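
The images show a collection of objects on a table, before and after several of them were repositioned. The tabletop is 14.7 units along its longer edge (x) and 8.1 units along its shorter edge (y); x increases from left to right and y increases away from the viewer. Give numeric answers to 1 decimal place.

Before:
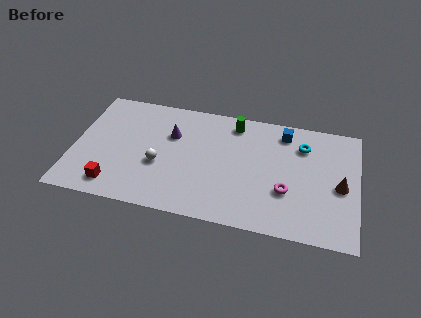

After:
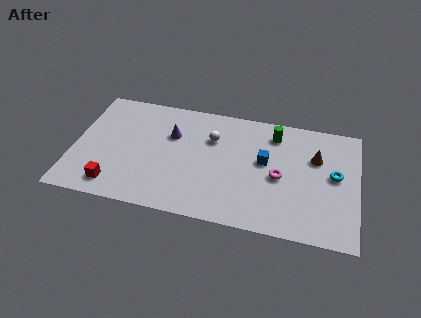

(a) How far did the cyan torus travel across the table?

2.4

The cyan torus was near (11.8, 6.1) before and (13.5, 4.4) after, so it travelled √(1.7² + 1.7²) ≈ 2.4 units.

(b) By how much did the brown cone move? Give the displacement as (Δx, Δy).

(-1.3, 1.7)

From the two frames, the brown cone sits at roughly (13.8, 3.7) before and (12.5, 5.4) after.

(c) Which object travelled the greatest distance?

the white sphere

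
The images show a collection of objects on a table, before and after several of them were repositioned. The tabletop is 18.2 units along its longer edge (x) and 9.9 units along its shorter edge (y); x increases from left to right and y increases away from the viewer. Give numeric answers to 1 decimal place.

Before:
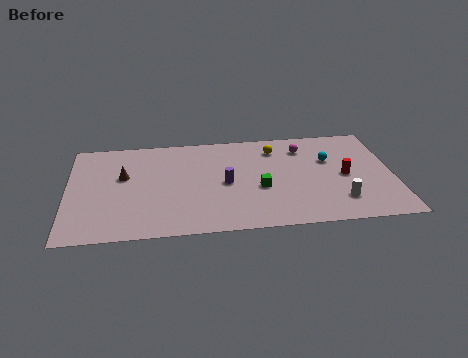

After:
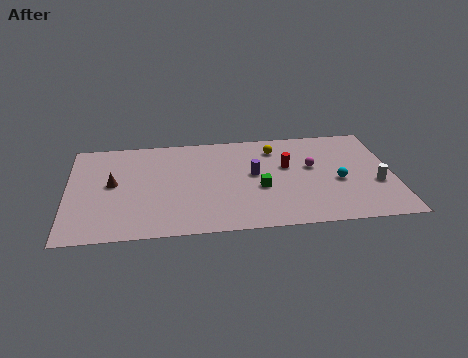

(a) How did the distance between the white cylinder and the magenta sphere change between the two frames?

-1.7

The distance was about 5.8 in the first image and 4.1 in the second, so they moved 1.7 units closer together.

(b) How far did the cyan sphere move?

2.2

From (14.7, 6.4) to (15.1, 4.2), the cyan sphere covered √(0.4² + 2.2²) ≈ 2.2 units.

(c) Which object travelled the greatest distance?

the red cylinder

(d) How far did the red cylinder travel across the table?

3.5

From (15.5, 4.7) to (12.3, 6.0), the red cylinder covered √(3.2² + 1.3²) ≈ 3.5 units.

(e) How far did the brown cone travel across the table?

0.9

The brown cone moved from about (3.1, 6.0) to (2.5, 5.3), a distance of √(0.6² + 0.7²) ≈ 0.9.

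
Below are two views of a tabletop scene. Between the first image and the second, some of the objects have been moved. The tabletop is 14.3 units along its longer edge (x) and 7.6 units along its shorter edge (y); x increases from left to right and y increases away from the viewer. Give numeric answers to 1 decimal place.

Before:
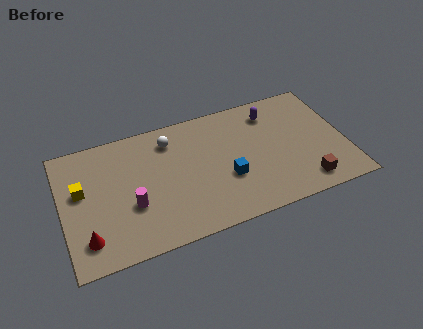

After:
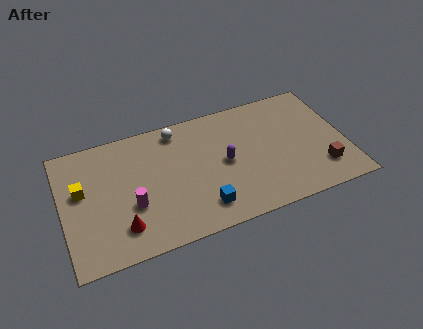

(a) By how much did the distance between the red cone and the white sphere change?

-0.5

Before: roughly 6.4 units apart; after: 5.9. That's 0.5 units closer together.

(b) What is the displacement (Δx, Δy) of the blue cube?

(-1.4, -1.3)

The blue cube started near (8.2, 2.8) and ended near (6.8, 1.5).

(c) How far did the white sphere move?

0.6

The white sphere moved from about (5.6, 6.1) to (6.0, 6.6), a distance of √(0.4² + 0.5²) ≈ 0.6.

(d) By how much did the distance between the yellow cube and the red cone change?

+0.4

The distance was about 2.9 in the first image and 3.3 in the second, so they moved 0.4 units further apart.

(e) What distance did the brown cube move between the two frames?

1.1

The brown cube moved from about (12.0, 1.2) to (12.9, 1.8), a distance of √(0.9² + 0.6²) ≈ 1.1.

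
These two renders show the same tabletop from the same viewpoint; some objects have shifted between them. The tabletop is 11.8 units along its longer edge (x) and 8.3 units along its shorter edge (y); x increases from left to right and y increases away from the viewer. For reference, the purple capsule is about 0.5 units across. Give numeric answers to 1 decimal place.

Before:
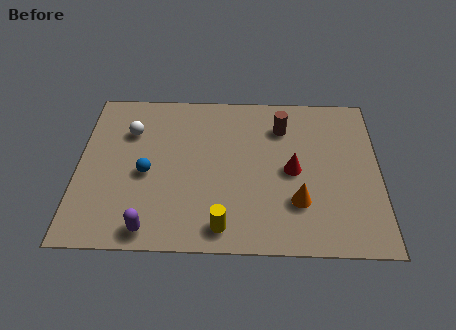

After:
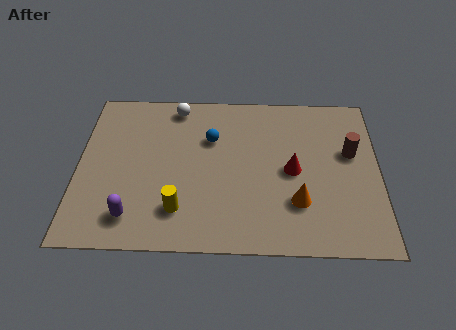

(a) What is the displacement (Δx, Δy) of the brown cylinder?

(2.7, -1.3)

The brown cylinder was at about (8.0, 6.3) and moved to about (10.7, 5.0).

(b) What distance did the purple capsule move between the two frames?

0.9

The purple capsule was near (2.9, 0.9) before and (2.2, 1.5) after, so it travelled √(0.7² + 0.6²) ≈ 0.9 units.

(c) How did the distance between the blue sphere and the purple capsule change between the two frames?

+2.3

The distance was about 2.8 in the first image and 5.1 in the second, so they moved 2.3 units further apart.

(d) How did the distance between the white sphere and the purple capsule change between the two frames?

+0.9

The distance was about 5.1 in the first image and 6.0 in the second, so they moved 0.9 units further apart.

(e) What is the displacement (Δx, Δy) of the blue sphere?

(2.5, 1.9)

The blue sphere was at about (2.7, 3.7) and moved to about (5.2, 5.6).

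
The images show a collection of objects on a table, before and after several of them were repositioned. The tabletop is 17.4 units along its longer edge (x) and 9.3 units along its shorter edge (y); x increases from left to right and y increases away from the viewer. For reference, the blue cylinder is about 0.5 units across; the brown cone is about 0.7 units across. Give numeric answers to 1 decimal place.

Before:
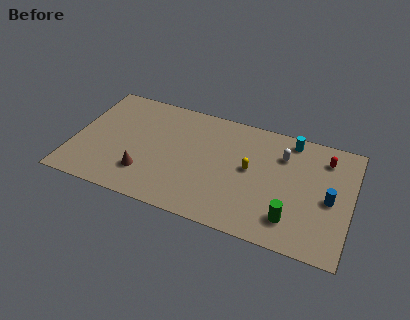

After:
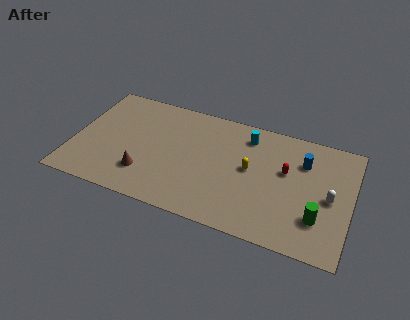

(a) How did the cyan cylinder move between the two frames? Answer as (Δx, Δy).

(-2.7, -0.6)

From the two frames, the cyan cylinder sits at roughly (13.4, 8.2) before and (10.7, 7.6) after.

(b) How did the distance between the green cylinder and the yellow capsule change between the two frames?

+0.9

They were about 4.1 units apart before and 5.0 after — 0.9 units further apart.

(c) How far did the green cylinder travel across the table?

1.7

From (13.9, 2.0) to (15.5, 2.6), the green cylinder covered √(1.6² + 0.6²) ≈ 1.7 units.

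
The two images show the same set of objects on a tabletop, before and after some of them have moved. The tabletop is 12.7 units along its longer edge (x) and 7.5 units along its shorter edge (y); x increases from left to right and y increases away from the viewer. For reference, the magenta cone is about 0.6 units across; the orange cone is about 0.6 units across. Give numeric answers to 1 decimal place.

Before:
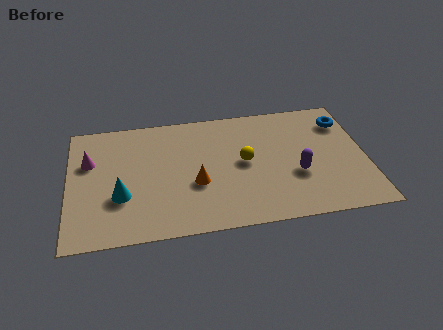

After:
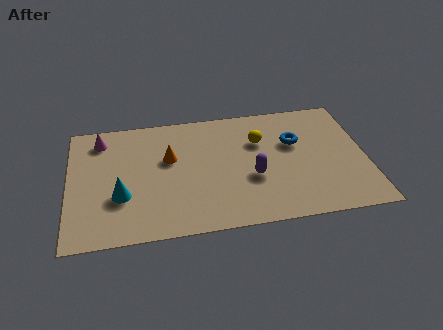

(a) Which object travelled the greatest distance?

the blue torus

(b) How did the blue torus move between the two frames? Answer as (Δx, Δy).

(-2.2, -1.0)

The blue torus was at about (11.9, 5.8) and moved to about (9.7, 4.8).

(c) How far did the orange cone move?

2.0

The orange cone moved from about (5.4, 2.9) to (4.3, 4.6), a distance of √(1.1² + 1.7²) ≈ 2.0.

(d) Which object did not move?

the cyan cone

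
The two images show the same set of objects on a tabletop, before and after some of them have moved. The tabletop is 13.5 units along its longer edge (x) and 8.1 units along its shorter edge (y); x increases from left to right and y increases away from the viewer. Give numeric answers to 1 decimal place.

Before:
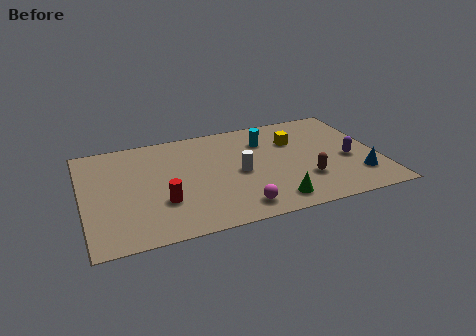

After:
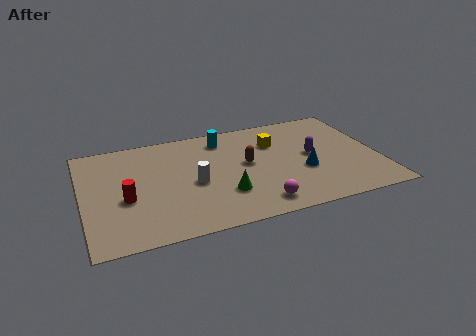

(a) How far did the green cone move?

2.4

The green cone moved from about (8.4, 1.2) to (6.3, 2.4), a distance of √(2.1² + 1.2²) ≈ 2.4.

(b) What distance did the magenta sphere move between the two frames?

0.9

The magenta sphere was near (6.8, 1.2) before and (7.7, 1.2) after, so it travelled √(0.9² + 0.0²) ≈ 0.9 units.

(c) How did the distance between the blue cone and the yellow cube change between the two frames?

-1.6

Before: roughly 4.4 units apart; after: 2.8. That's 1.6 units closer together.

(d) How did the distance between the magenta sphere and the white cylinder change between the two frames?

+1.0

Before: roughly 2.6 units apart; after: 3.6. That's 1.0 units further apart.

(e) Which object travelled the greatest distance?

the brown capsule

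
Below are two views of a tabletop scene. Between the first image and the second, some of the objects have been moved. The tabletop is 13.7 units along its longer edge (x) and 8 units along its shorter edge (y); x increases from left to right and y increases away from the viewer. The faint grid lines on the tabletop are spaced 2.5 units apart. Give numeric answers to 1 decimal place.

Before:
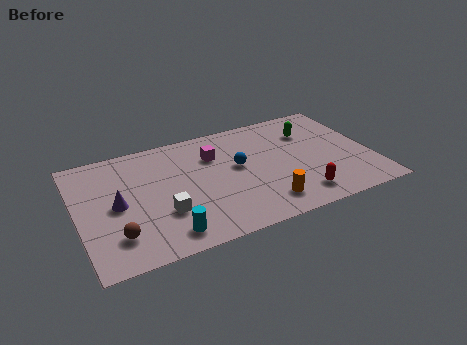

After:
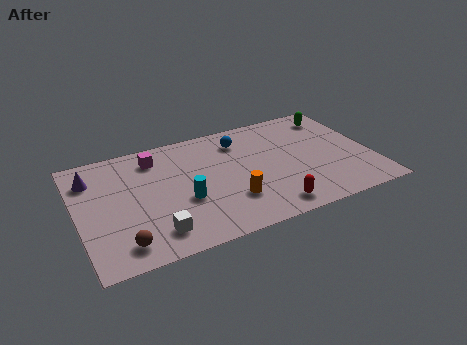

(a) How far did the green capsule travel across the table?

1.5

The green capsule was near (11.1, 5.8) before and (12.4, 6.6) after, so it travelled √(1.3² + 0.8²) ≈ 1.5 units.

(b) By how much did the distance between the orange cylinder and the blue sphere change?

+1.0

They were about 3.1 units apart before and 4.1 after — 1.0 units further apart.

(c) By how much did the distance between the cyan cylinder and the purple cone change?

+1.6

They were about 3.4 units apart before and 5.0 after — 1.6 units further apart.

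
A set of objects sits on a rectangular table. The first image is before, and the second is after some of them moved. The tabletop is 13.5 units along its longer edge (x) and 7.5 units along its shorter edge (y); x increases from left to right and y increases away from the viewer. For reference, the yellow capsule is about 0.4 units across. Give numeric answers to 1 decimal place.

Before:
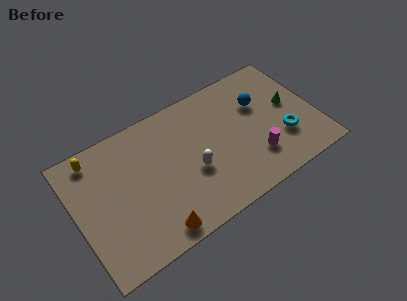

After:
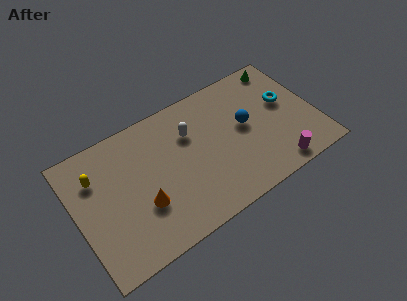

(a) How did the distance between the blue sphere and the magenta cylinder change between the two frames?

+0.3

The distance was about 3.1 in the first image and 3.4 in the second, so they moved 0.3 units further apart.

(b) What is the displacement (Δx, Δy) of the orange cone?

(-0.4, 1.7)

From the two frames, the orange cone sits at roughly (3.9, 0.9) before and (3.5, 2.6) after.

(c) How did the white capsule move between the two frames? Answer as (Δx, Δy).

(0.2, 2.2)

From the two frames, the white capsule sits at roughly (6.4, 3.0) before and (6.6, 5.2) after.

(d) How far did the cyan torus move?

2.1

The cyan torus moved from about (11.5, 2.4) to (12.0, 4.4), a distance of √(0.5² + 2.0²) ≈ 2.1.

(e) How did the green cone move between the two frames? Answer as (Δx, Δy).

(0.0, 2.5)

The green cone was at about (12.2, 4.1) and moved to about (12.2, 6.6).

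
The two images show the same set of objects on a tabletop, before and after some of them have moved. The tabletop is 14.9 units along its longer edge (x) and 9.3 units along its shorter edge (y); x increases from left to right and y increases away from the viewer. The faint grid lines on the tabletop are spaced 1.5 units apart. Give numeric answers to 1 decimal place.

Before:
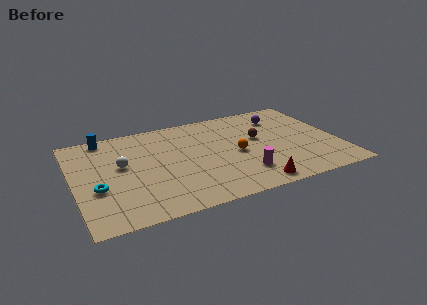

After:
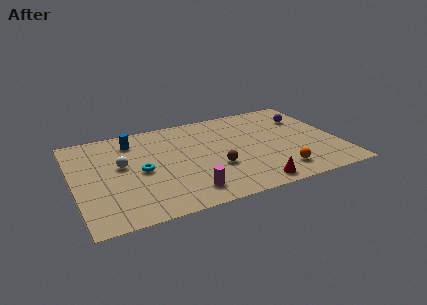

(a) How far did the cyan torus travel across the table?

2.7

The cyan torus moved from about (1.2, 3.5) to (3.7, 4.4), a distance of √(2.5² + 0.9²) ≈ 2.7.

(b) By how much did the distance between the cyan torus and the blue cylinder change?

-1.9

Before: roughly 5.0 units apart; after: 3.1. That's 1.9 units closer together.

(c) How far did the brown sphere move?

3.4

From (10.5, 5.4) to (7.8, 3.3), the brown sphere covered √(2.7² + 2.1²) ≈ 3.4 units.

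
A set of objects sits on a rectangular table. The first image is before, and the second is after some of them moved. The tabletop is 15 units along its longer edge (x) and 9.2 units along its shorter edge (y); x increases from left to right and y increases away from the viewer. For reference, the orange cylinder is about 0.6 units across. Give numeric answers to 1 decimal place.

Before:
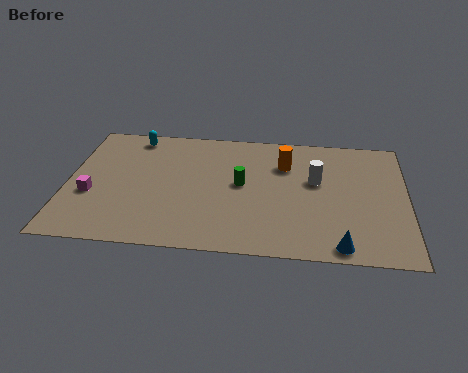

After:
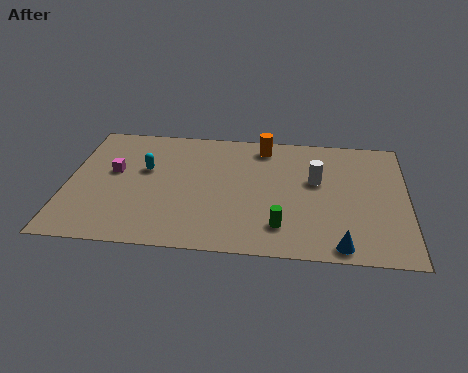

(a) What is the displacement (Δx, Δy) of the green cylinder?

(1.8, -2.9)

The green cylinder started near (7.7, 4.9) and ended near (9.5, 2.0).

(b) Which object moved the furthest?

the green cylinder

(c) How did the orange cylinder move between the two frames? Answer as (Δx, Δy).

(-1.0, 1.3)

The orange cylinder was at about (9.6, 6.6) and moved to about (8.6, 7.9).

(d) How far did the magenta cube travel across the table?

2.0

From (1.1, 3.5) to (2.0, 5.3), the magenta cube covered √(0.9² + 1.8²) ≈ 2.0 units.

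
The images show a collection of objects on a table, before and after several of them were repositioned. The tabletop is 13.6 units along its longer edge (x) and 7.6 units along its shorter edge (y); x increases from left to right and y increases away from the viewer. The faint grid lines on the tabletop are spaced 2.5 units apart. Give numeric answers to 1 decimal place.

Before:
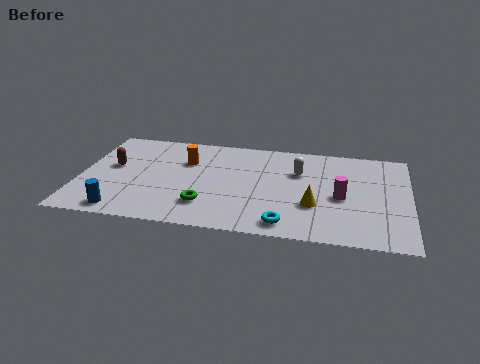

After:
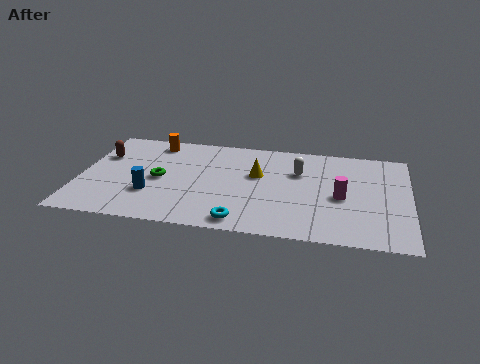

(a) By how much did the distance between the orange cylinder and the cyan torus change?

+0.8

Before: roughly 6.0 units apart; after: 6.8. That's 0.8 units further apart.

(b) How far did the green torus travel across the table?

2.6

From (5.3, 1.9) to (3.3, 3.6), the green torus covered √(2.0² + 1.7²) ≈ 2.6 units.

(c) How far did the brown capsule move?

0.9

The brown capsule moved from about (1.3, 4.3) to (0.8, 5.1), a distance of √(0.5² + 0.8²) ≈ 0.9.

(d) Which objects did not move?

the magenta cylinder and the white capsule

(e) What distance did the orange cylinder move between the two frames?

1.9

From (4.3, 5.2) to (2.9, 6.5), the orange cylinder covered √(1.4² + 1.3²) ≈ 1.9 units.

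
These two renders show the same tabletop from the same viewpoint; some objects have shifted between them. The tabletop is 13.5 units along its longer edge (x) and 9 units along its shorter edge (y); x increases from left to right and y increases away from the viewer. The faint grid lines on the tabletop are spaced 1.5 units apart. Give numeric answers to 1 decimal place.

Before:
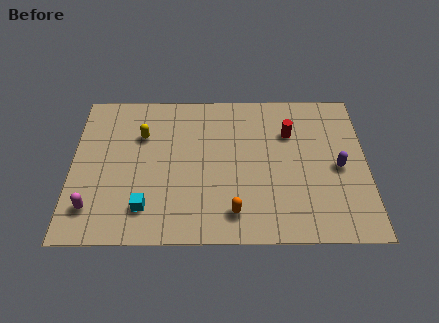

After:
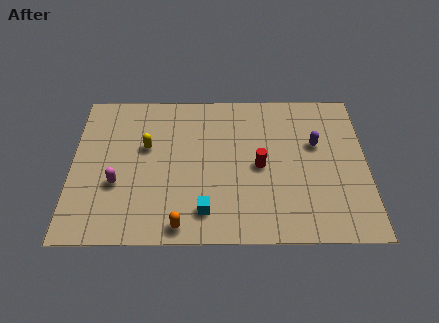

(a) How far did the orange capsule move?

2.5

The orange capsule was near (7.4, 1.6) before and (5.0, 0.9) after, so it travelled √(2.4² + 0.7²) ≈ 2.5 units.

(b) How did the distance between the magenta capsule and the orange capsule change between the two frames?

-2.6

They were about 6.4 units apart before and 3.8 after — 2.6 units closer together.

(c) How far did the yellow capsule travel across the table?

0.7

The yellow capsule moved from about (3.2, 6.2) to (3.4, 5.5), a distance of √(0.2² + 0.7²) ≈ 0.7.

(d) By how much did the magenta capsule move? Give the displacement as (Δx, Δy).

(1.1, 1.4)

From the two frames, the magenta capsule sits at roughly (1.0, 1.9) before and (2.1, 3.3) after.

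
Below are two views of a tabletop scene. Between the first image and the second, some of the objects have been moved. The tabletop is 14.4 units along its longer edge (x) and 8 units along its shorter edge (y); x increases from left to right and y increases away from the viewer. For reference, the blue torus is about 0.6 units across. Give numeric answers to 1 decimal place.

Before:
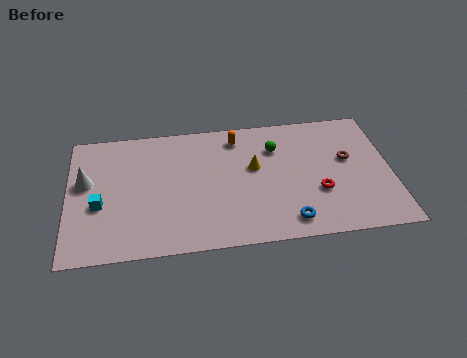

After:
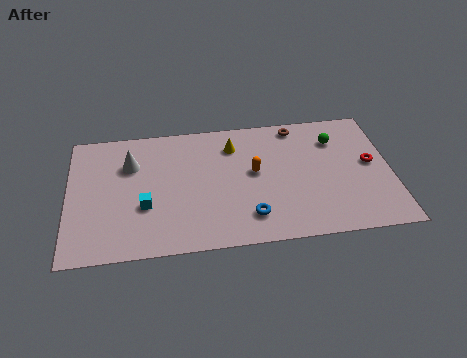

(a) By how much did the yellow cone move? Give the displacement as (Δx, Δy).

(-0.9, 1.5)

From the two frames, the yellow cone sits at roughly (8.3, 4.7) before and (7.4, 6.2) after.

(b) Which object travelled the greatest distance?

the brown torus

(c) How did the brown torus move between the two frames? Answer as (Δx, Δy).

(-2.2, 2.4)

The brown torus was at about (12.5, 4.7) and moved to about (10.3, 7.1).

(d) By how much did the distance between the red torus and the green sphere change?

-1.2

They were about 3.5 units apart before and 2.3 after — 1.2 units closer together.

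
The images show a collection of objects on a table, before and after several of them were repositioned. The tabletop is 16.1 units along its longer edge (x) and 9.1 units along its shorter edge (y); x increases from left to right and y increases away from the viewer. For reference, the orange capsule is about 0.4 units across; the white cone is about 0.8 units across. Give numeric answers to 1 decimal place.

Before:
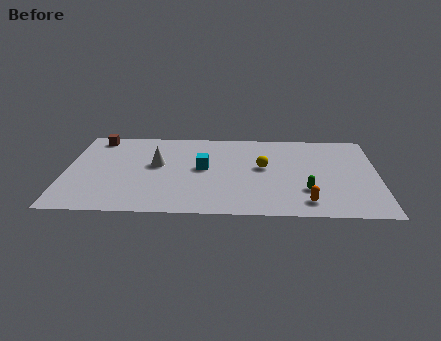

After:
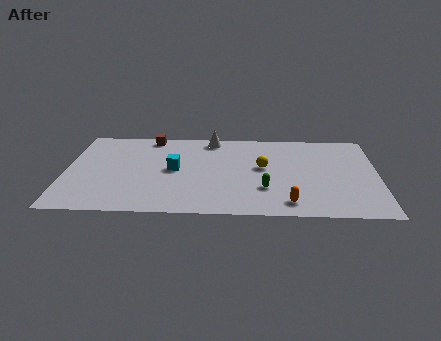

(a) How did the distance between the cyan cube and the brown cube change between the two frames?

-2.7

The distance was about 6.4 in the first image and 3.7 in the second, so they moved 2.7 units closer together.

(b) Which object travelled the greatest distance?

the white cone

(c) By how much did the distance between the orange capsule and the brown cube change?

-2.8

The distance was about 12.7 in the first image and 9.9 in the second, so they moved 2.8 units closer together.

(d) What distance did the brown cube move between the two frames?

2.8

From (1.5, 8.0) to (4.3, 8.2), the brown cube covered √(2.8² + 0.2²) ≈ 2.8 units.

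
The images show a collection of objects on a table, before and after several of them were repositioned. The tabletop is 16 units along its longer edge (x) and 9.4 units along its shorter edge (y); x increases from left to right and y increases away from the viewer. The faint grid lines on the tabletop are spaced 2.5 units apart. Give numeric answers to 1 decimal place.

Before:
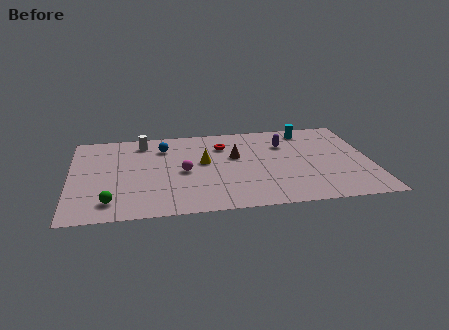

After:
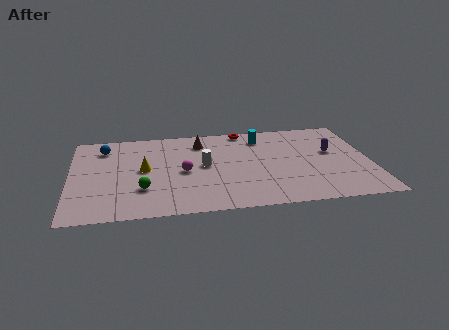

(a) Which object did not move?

the magenta sphere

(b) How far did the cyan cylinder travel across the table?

2.5

From (12.8, 8.1) to (10.3, 7.6), the cyan cylinder covered √(2.5² + 0.5²) ≈ 2.5 units.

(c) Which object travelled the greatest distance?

the white cylinder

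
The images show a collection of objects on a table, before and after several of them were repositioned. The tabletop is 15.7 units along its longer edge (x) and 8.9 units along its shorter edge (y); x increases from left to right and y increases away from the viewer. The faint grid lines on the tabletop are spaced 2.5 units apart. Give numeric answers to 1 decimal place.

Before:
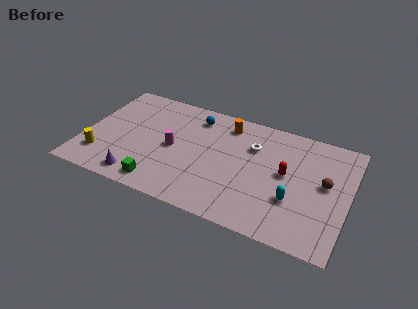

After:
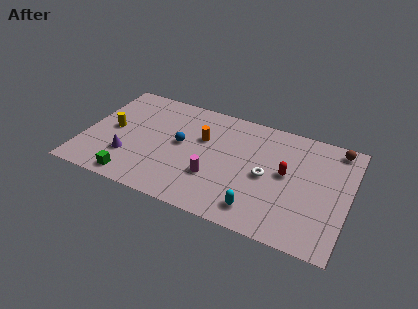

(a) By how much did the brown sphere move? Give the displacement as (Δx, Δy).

(0.4, 3.0)

The brown sphere started near (14.3, 4.9) and ended near (14.7, 7.9).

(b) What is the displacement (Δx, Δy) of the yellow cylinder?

(0.4, 2.4)

The yellow cylinder started near (1.2, 2.1) and ended near (1.6, 4.5).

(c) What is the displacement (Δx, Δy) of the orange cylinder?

(-1.3, -1.7)

The orange cylinder started near (8.2, 7.4) and ended near (6.9, 5.7).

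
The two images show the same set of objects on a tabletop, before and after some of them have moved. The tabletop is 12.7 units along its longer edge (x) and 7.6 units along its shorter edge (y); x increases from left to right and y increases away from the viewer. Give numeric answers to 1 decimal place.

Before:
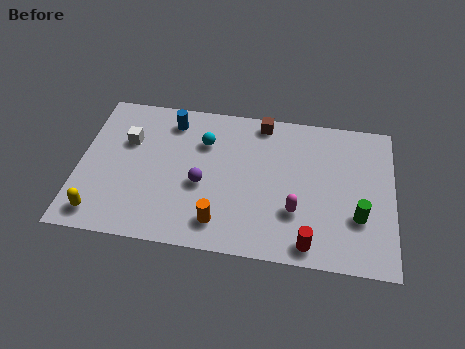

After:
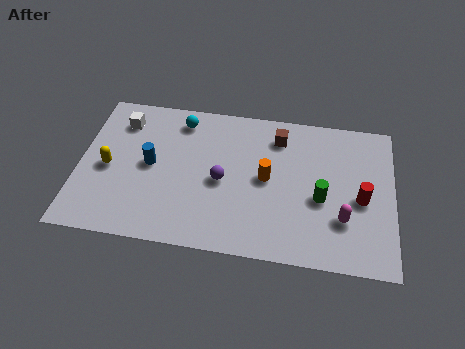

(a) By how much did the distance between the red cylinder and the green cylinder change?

-0.9

They were about 2.5 units apart before and 1.6 after — 0.9 units closer together.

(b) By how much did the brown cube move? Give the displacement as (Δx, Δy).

(0.7, -0.7)

The brown cube was at about (7.3, 6.8) and moved to about (8.0, 6.1).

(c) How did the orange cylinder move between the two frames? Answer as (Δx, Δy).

(1.8, 2.5)

The orange cylinder started near (5.8, 1.4) and ended near (7.6, 3.9).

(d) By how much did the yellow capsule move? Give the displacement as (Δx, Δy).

(0.2, 2.4)

The yellow capsule was at about (1.0, 1.1) and moved to about (1.2, 3.5).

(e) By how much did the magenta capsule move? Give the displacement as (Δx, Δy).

(1.9, -0.1)

The magenta capsule was at about (8.8, 2.4) and moved to about (10.7, 2.3).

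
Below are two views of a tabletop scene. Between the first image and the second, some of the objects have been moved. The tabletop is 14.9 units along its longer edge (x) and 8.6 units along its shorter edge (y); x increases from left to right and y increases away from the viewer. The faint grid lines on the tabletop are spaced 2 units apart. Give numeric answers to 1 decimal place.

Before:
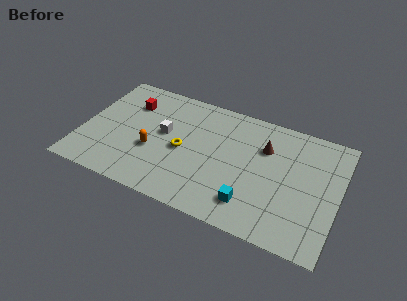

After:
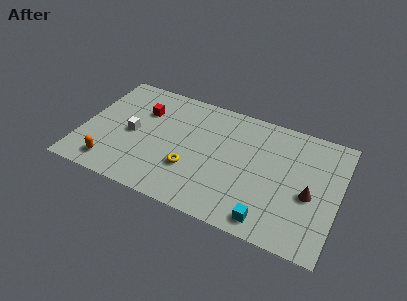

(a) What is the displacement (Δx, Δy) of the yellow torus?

(0.6, -1.2)

The yellow torus was at about (5.9, 4.0) and moved to about (6.5, 2.8).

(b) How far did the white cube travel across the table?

1.9

The white cube was near (4.7, 4.8) before and (2.9, 4.1) after, so it travelled √(1.8² + 0.7²) ≈ 1.9 units.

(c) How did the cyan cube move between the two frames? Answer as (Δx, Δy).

(1.1, -0.7)

The cyan cube was at about (10.1, 1.8) and moved to about (11.2, 1.1).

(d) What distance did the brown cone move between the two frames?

3.6

The brown cone moved from about (10.5, 6.0) to (13.3, 3.7), a distance of √(2.8² + 2.3²) ≈ 3.6.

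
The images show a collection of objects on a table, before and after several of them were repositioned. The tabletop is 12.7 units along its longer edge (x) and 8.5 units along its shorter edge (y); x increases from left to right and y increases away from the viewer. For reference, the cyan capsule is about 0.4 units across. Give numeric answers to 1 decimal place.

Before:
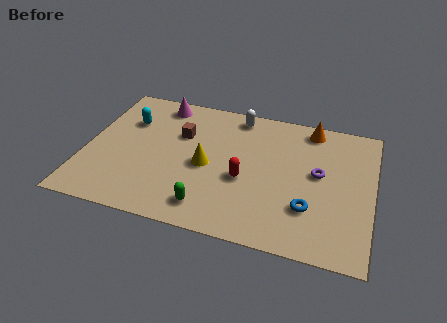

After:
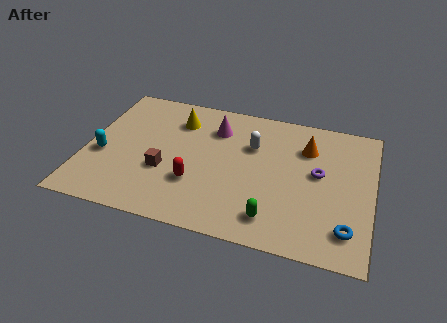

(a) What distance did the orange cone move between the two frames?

1.3

The orange cone was near (9.8, 7.5) before and (9.7, 6.2) after, so it travelled √(0.1² + 1.3²) ≈ 1.3 units.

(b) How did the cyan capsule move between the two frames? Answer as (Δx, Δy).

(-0.9, -2.5)

The cyan capsule started near (1.7, 5.9) and ended near (0.8, 3.4).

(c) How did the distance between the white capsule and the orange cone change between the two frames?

-0.8

They were about 3.3 units apart before and 2.5 after — 0.8 units closer together.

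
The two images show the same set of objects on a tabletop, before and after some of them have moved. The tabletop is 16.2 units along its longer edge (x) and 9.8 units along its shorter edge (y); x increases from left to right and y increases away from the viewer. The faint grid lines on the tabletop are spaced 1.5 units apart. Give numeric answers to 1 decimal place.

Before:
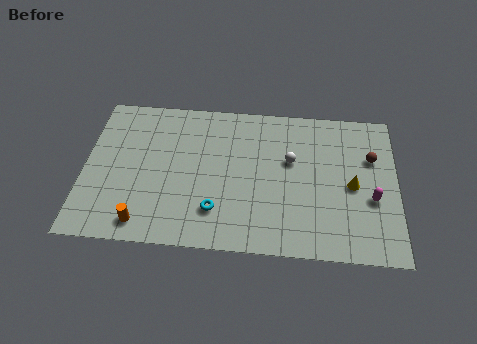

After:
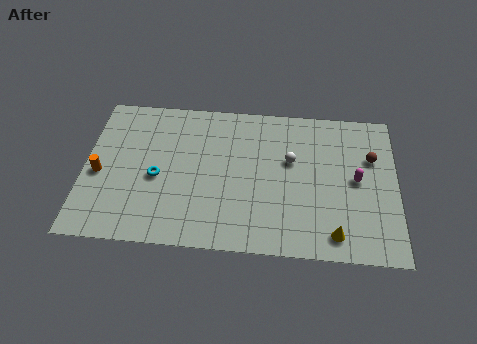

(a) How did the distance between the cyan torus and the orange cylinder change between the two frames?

-0.9

The distance was about 3.9 in the first image and 3.0 in the second, so they moved 0.9 units closer together.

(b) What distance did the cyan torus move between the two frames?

3.6

The cyan torus was near (6.9, 2.4) before and (3.8, 4.3) after, so it travelled √(3.1² + 1.9²) ≈ 3.6 units.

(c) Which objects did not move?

the white sphere and the brown sphere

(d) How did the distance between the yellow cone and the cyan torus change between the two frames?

+2.3

They were about 7.3 units apart before and 9.6 after — 2.3 units further apart.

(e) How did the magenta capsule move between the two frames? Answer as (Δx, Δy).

(-0.8, 1.2)

The magenta capsule was at about (14.9, 3.8) and moved to about (14.1, 5.0).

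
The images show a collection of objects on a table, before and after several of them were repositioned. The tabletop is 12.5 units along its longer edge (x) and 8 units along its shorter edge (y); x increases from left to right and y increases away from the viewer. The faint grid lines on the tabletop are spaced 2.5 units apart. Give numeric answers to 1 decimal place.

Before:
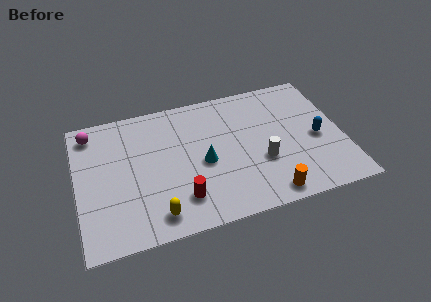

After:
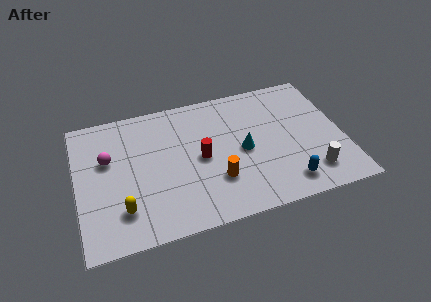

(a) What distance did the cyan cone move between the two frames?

1.9

The cyan cone was near (5.9, 3.6) before and (7.8, 3.8) after, so it travelled √(1.9² + 0.2²) ≈ 1.9 units.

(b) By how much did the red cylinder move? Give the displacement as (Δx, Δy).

(1.1, 2.1)

The red cylinder was at about (4.7, 1.8) and moved to about (5.8, 3.9).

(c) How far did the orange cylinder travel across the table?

2.7

The orange cylinder moved from about (8.7, 0.9) to (6.4, 2.4), a distance of √(2.3² + 1.5²) ≈ 2.7.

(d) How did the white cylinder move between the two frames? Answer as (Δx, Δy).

(2.2, -1.3)

From the two frames, the white cylinder sits at roughly (8.6, 2.9) before and (10.8, 1.6) after.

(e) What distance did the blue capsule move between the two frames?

2.9

The blue capsule moved from about (11.3, 3.6) to (9.6, 1.3), a distance of √(1.7² + 2.3²) ≈ 2.9.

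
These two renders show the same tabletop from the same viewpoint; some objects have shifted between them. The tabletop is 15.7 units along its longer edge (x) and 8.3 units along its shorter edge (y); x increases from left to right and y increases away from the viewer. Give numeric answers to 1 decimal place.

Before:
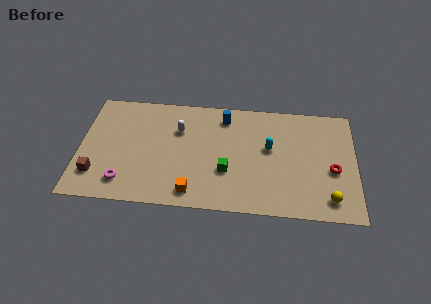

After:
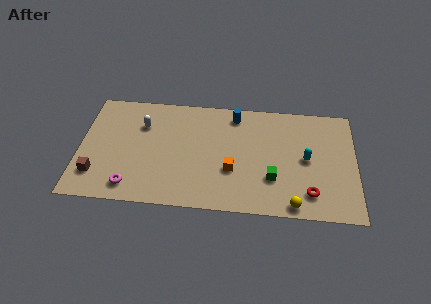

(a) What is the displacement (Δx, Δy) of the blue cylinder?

(0.6, 0.2)

The blue cylinder was at about (8.2, 6.9) and moved to about (8.8, 7.1).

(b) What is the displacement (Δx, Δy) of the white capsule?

(-2.1, 0.2)

The white capsule started near (5.6, 5.7) and ended near (3.5, 5.9).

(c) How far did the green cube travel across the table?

2.6

From (8.4, 2.9) to (11.0, 2.6), the green cube covered √(2.6² + 0.3²) ≈ 2.6 units.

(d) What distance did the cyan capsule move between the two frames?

2.2

From (10.8, 4.8) to (12.9, 4.2), the cyan capsule covered √(2.1² + 0.6²) ≈ 2.2 units.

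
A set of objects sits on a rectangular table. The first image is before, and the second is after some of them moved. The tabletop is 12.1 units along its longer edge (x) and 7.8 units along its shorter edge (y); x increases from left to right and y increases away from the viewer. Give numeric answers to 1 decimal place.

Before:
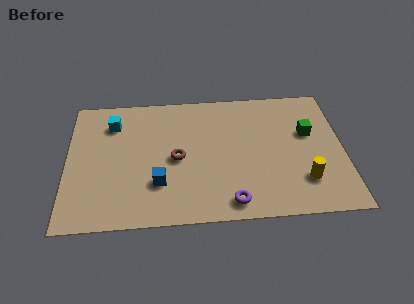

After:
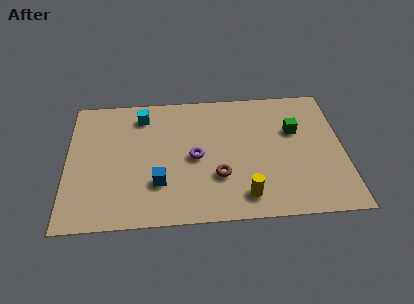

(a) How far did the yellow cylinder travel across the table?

2.7

The yellow cylinder moved from about (10.3, 2.0) to (7.7, 1.3), a distance of √(2.6² + 0.7²) ≈ 2.7.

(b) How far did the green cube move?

0.6

The green cube moved from about (10.6, 4.8) to (10.0, 5.0), a distance of √(0.6² + 0.2²) ≈ 0.6.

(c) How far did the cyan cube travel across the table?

1.4

From (2.0, 6.0) to (3.3, 6.4), the cyan cube covered √(1.3² + 0.4²) ≈ 1.4 units.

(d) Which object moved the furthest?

the purple torus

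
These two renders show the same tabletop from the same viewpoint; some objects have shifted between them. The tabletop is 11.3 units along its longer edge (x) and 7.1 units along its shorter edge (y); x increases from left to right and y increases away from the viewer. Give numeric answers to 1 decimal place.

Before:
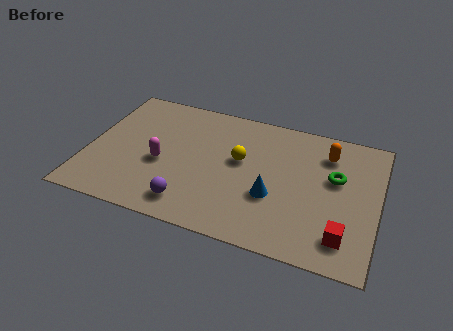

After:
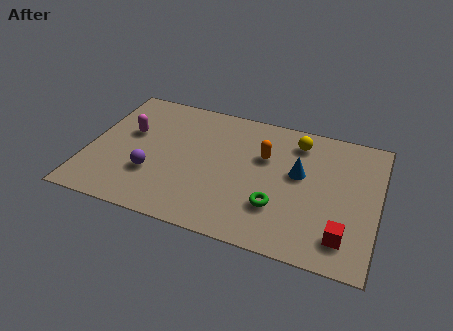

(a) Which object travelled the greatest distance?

the green torus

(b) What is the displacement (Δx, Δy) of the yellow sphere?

(2.1, 1.7)

The yellow sphere was at about (5.9, 4.1) and moved to about (8.0, 5.8).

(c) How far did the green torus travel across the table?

3.0

The green torus moved from about (9.6, 4.3) to (7.5, 2.1), a distance of √(2.1² + 2.2²) ≈ 3.0.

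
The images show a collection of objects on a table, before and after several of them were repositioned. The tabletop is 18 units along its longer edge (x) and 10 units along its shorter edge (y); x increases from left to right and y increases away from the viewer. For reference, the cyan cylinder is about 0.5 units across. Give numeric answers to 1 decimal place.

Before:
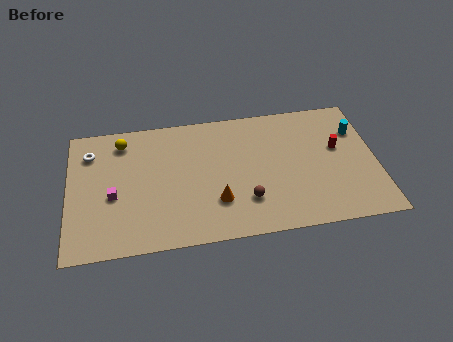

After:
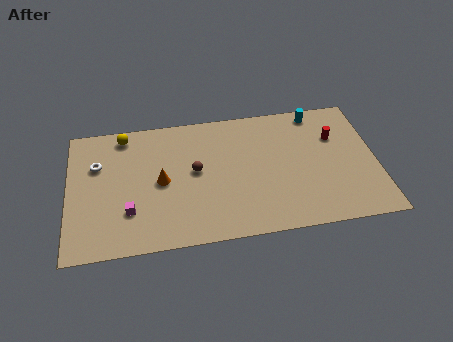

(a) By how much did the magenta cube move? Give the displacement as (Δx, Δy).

(0.9, -1.3)

The magenta cube was at about (2.6, 4.2) and moved to about (3.5, 2.9).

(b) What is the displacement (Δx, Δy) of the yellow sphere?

(0.1, 0.5)

The yellow sphere was at about (3.2, 8.3) and moved to about (3.3, 8.8).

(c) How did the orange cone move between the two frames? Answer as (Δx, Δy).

(-3.2, 2.0)

From the two frames, the orange cone sits at roughly (8.6, 2.9) before and (5.4, 4.9) after.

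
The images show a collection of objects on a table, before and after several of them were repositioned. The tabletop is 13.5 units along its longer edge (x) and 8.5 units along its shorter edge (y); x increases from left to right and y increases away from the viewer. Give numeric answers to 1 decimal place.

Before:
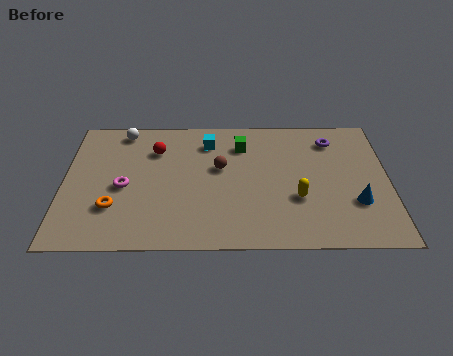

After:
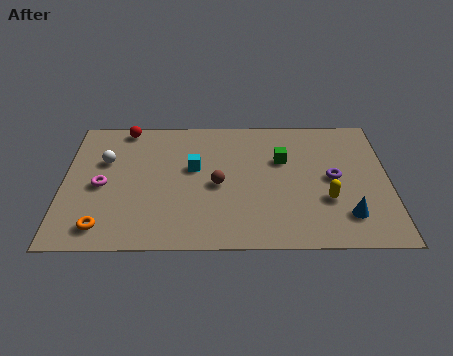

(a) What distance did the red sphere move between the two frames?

2.0

The red sphere was near (3.8, 6.2) before and (2.5, 7.7) after, so it travelled √(1.3² + 1.5²) ≈ 2.0 units.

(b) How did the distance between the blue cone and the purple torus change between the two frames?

-1.7

Before: roughly 4.2 units apart; after: 2.5. That's 1.7 units closer together.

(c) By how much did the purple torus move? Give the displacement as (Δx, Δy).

(0.0, -2.5)

The purple torus was at about (11.2, 6.8) and moved to about (11.2, 4.3).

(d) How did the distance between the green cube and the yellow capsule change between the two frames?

-1.0

Before: roughly 4.2 units apart; after: 3.2. That's 1.0 units closer together.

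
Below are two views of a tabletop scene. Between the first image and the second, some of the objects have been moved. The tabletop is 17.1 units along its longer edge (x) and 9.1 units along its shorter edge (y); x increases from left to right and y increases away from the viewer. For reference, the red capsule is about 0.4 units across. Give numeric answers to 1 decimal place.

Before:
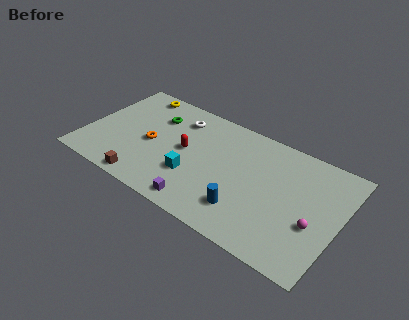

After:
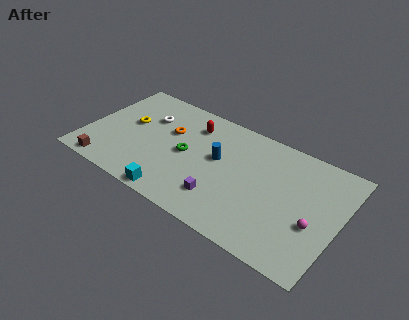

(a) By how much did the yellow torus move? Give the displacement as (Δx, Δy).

(0.1, -2.9)

The yellow torus started near (2.6, 8.1) and ended near (2.7, 5.2).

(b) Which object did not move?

the magenta sphere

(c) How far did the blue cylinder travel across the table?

3.8

The blue cylinder moved from about (11.2, 2.2) to (8.9, 5.2), a distance of √(2.3² + 3.0²) ≈ 3.8.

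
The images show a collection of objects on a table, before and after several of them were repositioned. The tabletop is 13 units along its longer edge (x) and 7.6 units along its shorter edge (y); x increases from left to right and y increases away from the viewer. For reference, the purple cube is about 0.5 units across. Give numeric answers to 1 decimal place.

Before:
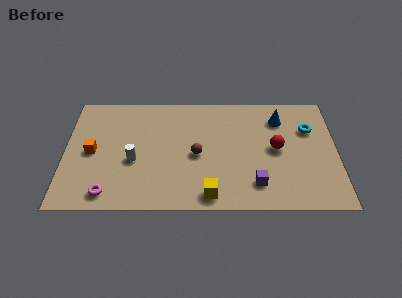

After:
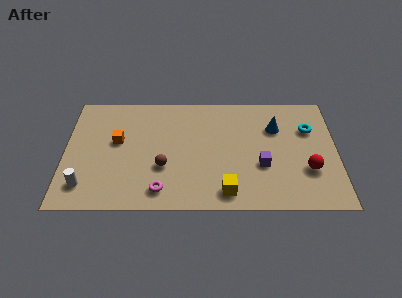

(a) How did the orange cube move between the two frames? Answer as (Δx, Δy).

(1.2, 0.7)

The orange cube started near (1.3, 3.7) and ended near (2.5, 4.4).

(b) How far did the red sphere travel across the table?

2.1

From (10.1, 3.9) to (11.6, 2.5), the red sphere covered √(1.5² + 1.4²) ≈ 2.1 units.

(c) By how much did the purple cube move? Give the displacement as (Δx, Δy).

(0.3, 1.2)

The purple cube was at about (9.1, 1.6) and moved to about (9.4, 2.8).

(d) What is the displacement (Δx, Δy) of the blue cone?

(-0.2, -0.6)

The blue cone started near (10.3, 5.9) and ended near (10.1, 5.3).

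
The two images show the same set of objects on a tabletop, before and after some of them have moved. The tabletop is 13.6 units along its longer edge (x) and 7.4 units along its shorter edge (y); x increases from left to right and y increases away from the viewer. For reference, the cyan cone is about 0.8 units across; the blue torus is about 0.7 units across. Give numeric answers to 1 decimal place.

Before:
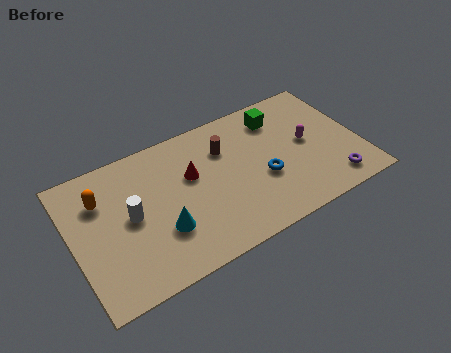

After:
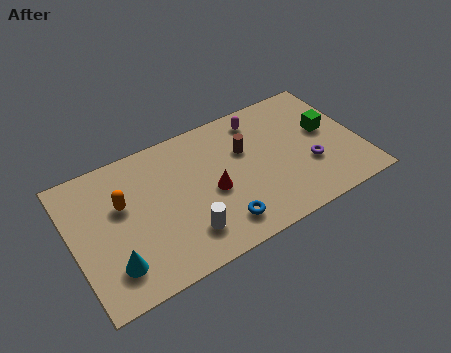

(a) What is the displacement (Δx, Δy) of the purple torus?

(-0.9, 1.4)

The purple torus was at about (12.0, 1.2) and moved to about (11.1, 2.6).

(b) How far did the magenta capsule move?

3.0

From (11.2, 3.9) to (9.2, 6.2), the magenta capsule covered √(2.0² + 2.3²) ≈ 3.0 units.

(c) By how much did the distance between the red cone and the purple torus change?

-2.5

The distance was about 7.2 in the first image and 4.7 in the second, so they moved 2.5 units closer together.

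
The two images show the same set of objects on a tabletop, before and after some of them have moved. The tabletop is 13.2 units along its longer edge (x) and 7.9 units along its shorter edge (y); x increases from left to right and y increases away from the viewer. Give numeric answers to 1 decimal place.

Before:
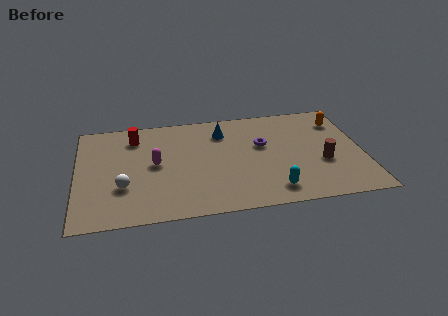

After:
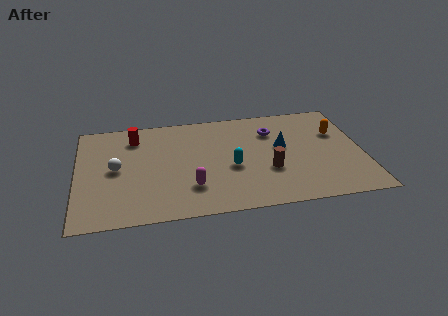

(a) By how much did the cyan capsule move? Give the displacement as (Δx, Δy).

(-1.8, 2.0)

The cyan capsule started near (8.9, 1.3) and ended near (7.1, 3.3).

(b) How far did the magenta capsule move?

2.6

From (3.6, 4.1) to (5.2, 2.1), the magenta capsule covered √(1.6² + 2.0²) ≈ 2.6 units.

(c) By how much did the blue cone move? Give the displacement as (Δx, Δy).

(2.7, -1.6)

From the two frames, the blue cone sits at roughly (6.8, 6.1) before and (9.5, 4.5) after.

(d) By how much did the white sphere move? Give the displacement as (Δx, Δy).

(-0.3, 1.4)

The white sphere was at about (2.1, 2.6) and moved to about (1.8, 4.0).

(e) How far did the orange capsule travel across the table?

0.9

From (12.3, 6.1) to (12.1, 5.2), the orange capsule covered √(0.2² + 0.9²) ≈ 0.9 units.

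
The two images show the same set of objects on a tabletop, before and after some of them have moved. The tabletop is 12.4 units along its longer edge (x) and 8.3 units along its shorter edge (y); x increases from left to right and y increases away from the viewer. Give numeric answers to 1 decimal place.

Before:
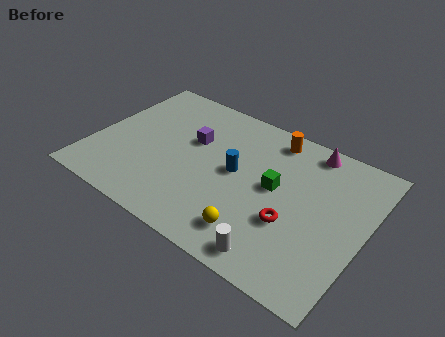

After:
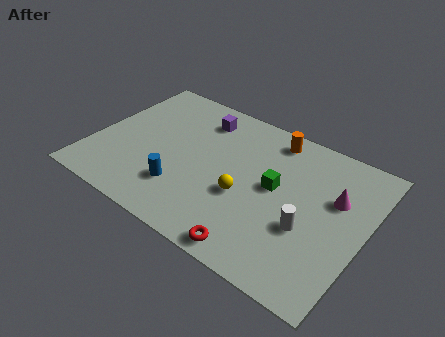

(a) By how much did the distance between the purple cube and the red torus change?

+1.5

Before: roughly 5.5 units apart; after: 7.0. That's 1.5 units further apart.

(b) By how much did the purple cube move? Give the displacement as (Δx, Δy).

(0.1, 1.5)

From the two frames, the purple cube sits at roughly (4.3, 5.2) before and (4.4, 6.7) after.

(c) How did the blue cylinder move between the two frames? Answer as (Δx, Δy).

(-2.1, -2.2)

The blue cylinder started near (6.5, 4.4) and ended near (4.4, 2.2).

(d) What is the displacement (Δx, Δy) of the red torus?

(-1.2, -2.2)

From the two frames, the red torus sits at roughly (9.3, 3.0) before and (8.1, 0.8) after.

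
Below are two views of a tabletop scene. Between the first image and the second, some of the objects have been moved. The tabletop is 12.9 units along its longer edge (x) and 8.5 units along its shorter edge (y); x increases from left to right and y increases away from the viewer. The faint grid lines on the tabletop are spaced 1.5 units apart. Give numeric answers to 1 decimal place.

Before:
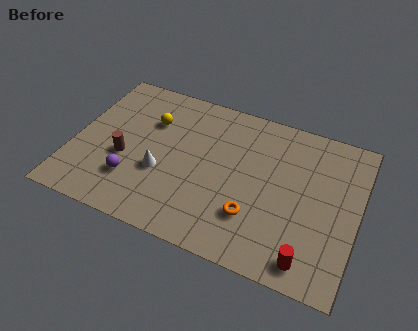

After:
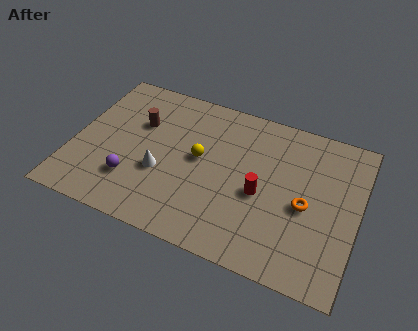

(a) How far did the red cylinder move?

3.5

The red cylinder was near (11.0, 1.1) before and (8.6, 3.7) after, so it travelled √(2.4² + 2.6²) ≈ 3.5 units.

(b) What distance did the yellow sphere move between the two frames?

2.7

From (3.3, 5.9) to (5.7, 4.6), the yellow sphere covered √(2.4² + 1.3²) ≈ 2.7 units.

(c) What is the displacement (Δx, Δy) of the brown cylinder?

(0.4, 2.2)

The brown cylinder was at about (2.4, 3.4) and moved to about (2.8, 5.6).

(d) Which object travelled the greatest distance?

the red cylinder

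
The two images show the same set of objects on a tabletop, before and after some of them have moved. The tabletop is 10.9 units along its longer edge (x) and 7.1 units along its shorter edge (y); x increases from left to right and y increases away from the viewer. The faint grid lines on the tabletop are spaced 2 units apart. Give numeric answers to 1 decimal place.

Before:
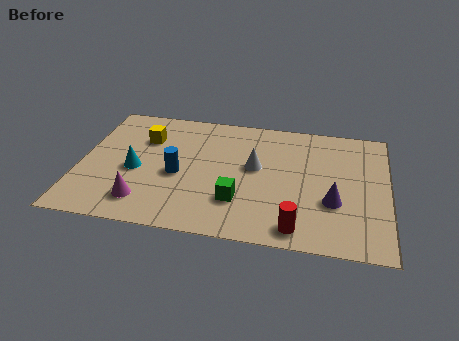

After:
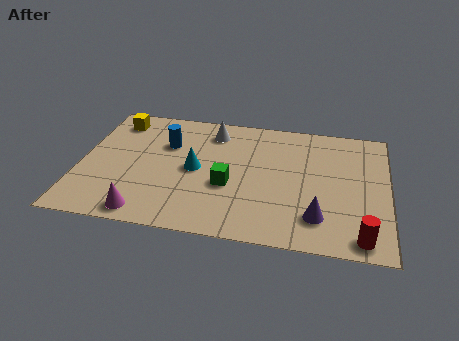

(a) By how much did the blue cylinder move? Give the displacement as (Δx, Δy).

(-0.5, 1.7)

The blue cylinder was at about (3.5, 3.1) and moved to about (3.0, 4.8).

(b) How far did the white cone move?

2.4

The white cone moved from about (6.2, 4.0) to (4.6, 5.8), a distance of √(1.6² + 1.8²) ≈ 2.4.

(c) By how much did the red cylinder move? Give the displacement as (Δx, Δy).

(2.2, -0.1)

The red cylinder was at about (7.8, 0.9) and moved to about (10.0, 0.8).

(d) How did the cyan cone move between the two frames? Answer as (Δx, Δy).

(2.1, 0.4)

The cyan cone was at about (2.0, 3.1) and moved to about (4.1, 3.5).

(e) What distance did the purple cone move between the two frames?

1.0

From (9.0, 2.5) to (8.5, 1.6), the purple cone covered √(0.5² + 0.9²) ≈ 1.0 units.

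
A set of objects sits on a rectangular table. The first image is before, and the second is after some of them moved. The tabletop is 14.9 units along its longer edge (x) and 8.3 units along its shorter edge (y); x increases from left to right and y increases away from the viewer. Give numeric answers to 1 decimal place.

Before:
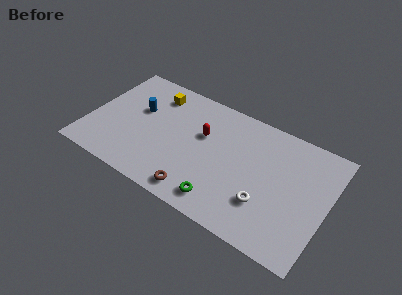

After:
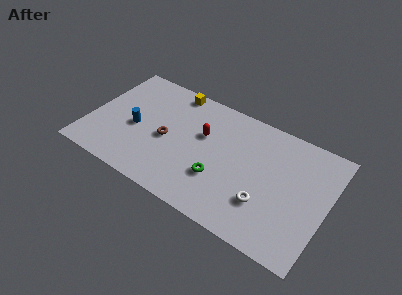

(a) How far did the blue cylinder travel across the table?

1.4

The blue cylinder moved from about (2.9, 5.1) to (2.9, 3.7), a distance of √(0.0² + 1.4²) ≈ 1.4.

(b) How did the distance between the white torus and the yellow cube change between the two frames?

-0.4

The distance was about 8.7 in the first image and 8.3 in the second, so they moved 0.4 units closer together.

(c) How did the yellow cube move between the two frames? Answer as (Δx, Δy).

(1.0, 0.8)

The yellow cube started near (3.7, 6.7) and ended near (4.7, 7.5).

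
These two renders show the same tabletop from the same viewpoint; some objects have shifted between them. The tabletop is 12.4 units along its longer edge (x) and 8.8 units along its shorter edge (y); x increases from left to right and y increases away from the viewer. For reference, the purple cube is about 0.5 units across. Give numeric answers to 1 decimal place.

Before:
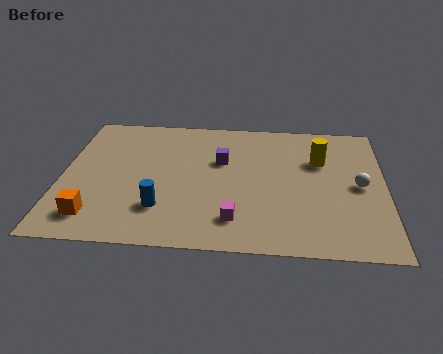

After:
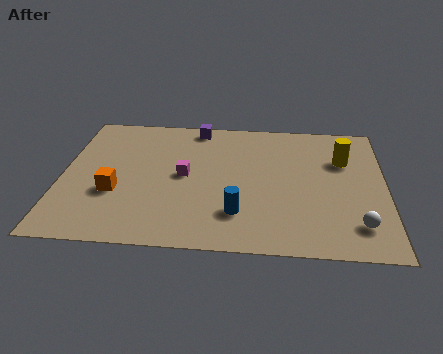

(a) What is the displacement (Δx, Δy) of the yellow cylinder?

(0.9, 0.1)

From the two frames, the yellow cylinder sits at roughly (9.9, 5.9) before and (10.8, 6.0) after.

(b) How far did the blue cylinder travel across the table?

2.9

The blue cylinder was near (3.9, 2.3) before and (6.8, 2.2) after, so it travelled √(2.9² + 0.1²) ≈ 2.9 units.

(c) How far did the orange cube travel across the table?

1.7

From (1.4, 1.6) to (2.1, 3.2), the orange cube covered √(0.7² + 1.6²) ≈ 1.7 units.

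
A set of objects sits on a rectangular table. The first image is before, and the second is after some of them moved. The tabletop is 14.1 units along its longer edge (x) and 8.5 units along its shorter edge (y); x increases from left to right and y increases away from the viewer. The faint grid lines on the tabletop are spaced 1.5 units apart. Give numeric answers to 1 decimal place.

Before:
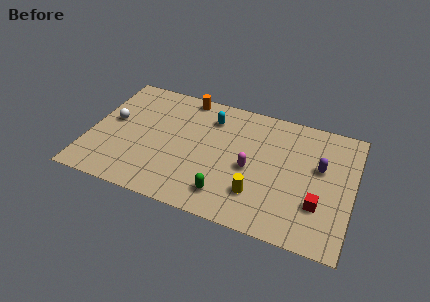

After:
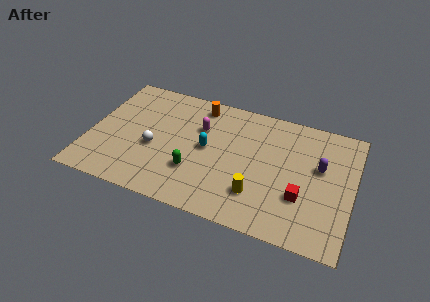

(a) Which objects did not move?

the yellow cylinder and the purple capsule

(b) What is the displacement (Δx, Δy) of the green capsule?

(-1.8, 1.0)

The green capsule started near (7.6, 1.6) and ended near (5.8, 2.6).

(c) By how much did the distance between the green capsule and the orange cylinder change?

-2.0

Before: roughly 6.7 units apart; after: 4.7. That's 2.0 units closer together.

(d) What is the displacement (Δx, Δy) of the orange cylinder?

(0.8, -0.4)

The orange cylinder was at about (4.8, 7.7) and moved to about (5.6, 7.3).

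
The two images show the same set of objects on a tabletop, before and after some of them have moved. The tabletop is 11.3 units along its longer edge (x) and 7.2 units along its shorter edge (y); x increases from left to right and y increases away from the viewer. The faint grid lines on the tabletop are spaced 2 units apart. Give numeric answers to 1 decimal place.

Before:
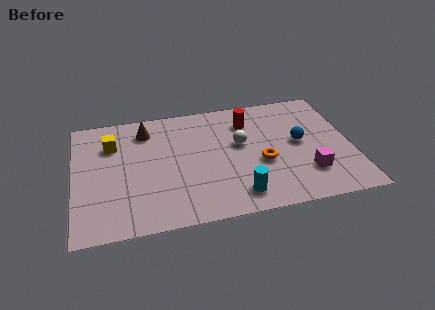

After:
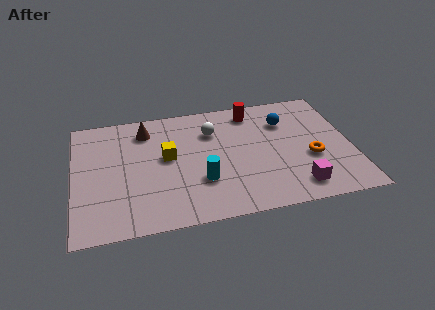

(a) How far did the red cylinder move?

0.6

From (7.2, 5.5) to (7.4, 6.1), the red cylinder covered √(0.2² + 0.6²) ≈ 0.6 units.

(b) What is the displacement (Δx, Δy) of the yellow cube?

(2.2, -1.2)

From the two frames, the yellow cube sits at roughly (1.6, 5.2) before and (3.8, 4.0) after.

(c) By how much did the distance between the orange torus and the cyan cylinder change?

+2.5

The distance was about 2.0 in the first image and 4.5 in the second, so they moved 2.5 units further apart.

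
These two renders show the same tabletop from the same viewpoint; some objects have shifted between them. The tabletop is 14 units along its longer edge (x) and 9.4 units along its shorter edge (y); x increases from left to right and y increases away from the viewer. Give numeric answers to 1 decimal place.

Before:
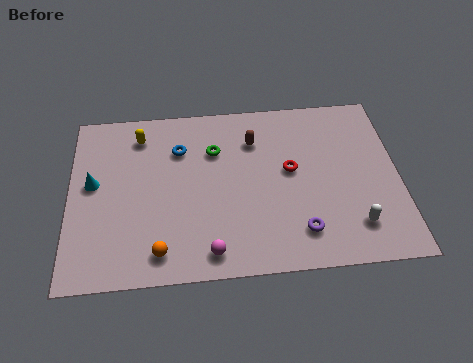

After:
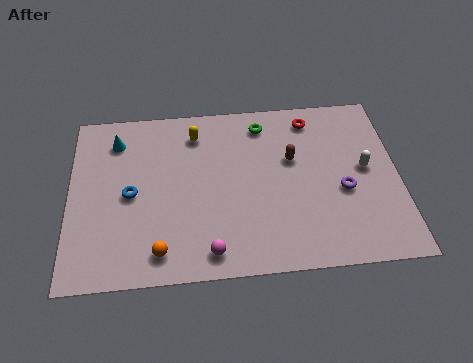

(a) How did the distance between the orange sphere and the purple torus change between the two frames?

+2.3

The distance was about 5.9 in the first image and 8.2 in the second, so they moved 2.3 units further apart.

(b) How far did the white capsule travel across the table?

3.1

The white capsule moved from about (12.0, 2.0) to (12.6, 5.0), a distance of √(0.6² + 3.0²) ≈ 3.1.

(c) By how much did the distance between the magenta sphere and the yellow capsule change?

-0.7

Before: roughly 7.1 units apart; after: 6.4. That's 0.7 units closer together.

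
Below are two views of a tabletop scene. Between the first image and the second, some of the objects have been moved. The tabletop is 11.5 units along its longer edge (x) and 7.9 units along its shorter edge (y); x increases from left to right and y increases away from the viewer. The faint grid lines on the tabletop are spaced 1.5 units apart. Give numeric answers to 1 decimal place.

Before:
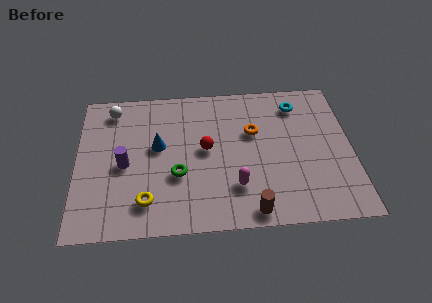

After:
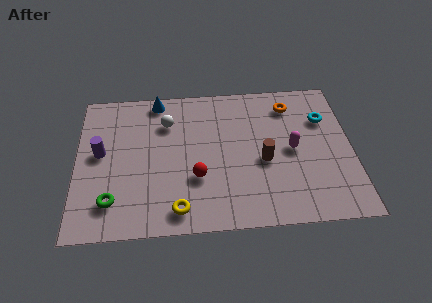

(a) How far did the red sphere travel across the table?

1.6

From (5.4, 4.2) to (5.0, 2.7), the red sphere covered √(0.4² + 1.5²) ≈ 1.6 units.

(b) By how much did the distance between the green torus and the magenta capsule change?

+5.3

Before: roughly 2.5 units apart; after: 7.8. That's 5.3 units further apart.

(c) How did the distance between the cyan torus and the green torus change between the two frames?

+3.5

They were about 6.2 units apart before and 9.7 after — 3.5 units further apart.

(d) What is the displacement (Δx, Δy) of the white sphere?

(2.3, -0.9)

From the two frames, the white sphere sits at roughly (1.5, 6.7) before and (3.8, 5.8) after.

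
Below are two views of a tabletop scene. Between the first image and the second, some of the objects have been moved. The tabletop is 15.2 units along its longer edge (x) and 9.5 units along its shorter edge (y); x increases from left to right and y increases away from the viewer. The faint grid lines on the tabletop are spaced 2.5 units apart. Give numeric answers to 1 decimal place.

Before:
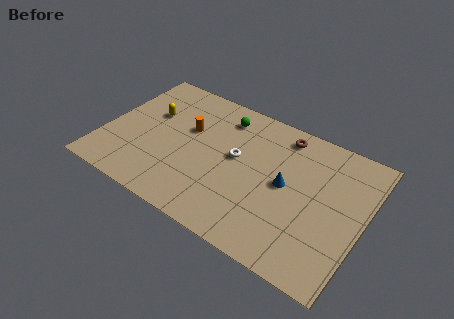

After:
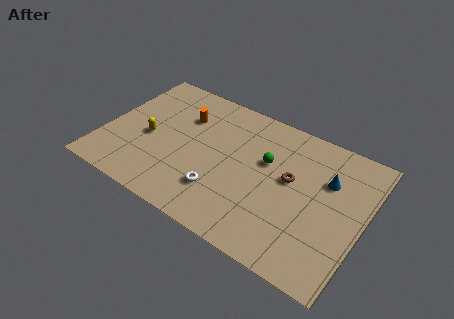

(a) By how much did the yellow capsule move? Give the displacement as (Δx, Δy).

(0.2, -1.8)

The yellow capsule was at about (2.4, 6.0) and moved to about (2.6, 4.2).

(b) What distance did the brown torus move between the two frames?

2.9

From (10.0, 8.2) to (10.9, 5.4), the brown torus covered √(0.9² + 2.8²) ≈ 2.9 units.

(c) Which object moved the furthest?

the green sphere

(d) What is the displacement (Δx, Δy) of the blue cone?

(2.2, 1.5)

The blue cone was at about (10.7, 4.9) and moved to about (12.9, 6.4).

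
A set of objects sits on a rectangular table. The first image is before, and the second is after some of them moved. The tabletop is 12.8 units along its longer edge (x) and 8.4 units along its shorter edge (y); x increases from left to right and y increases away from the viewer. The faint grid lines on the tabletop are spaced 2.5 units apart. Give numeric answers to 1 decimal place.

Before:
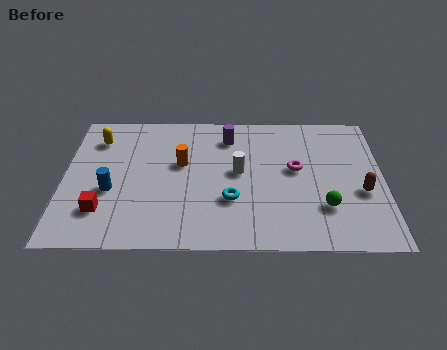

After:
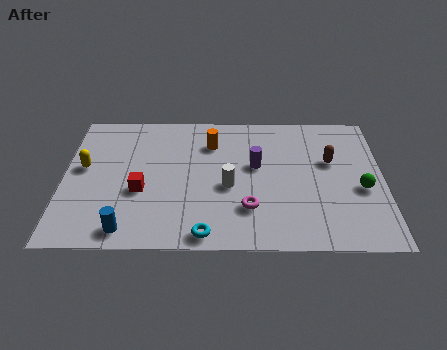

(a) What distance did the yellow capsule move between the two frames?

1.9

The yellow capsule moved from about (1.3, 6.5) to (0.8, 4.7), a distance of √(0.5² + 1.8²) ≈ 1.9.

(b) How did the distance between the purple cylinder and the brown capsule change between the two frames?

-3.3

The distance was about 6.3 in the first image and 3.0 in the second, so they moved 3.3 units closer together.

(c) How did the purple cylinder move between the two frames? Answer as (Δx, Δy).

(1.1, -1.8)

The purple cylinder was at about (6.6, 6.7) and moved to about (7.7, 4.9).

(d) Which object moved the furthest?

the magenta torus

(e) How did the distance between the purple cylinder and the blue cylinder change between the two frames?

+0.6

They were about 5.8 units apart before and 6.4 after — 0.6 units further apart.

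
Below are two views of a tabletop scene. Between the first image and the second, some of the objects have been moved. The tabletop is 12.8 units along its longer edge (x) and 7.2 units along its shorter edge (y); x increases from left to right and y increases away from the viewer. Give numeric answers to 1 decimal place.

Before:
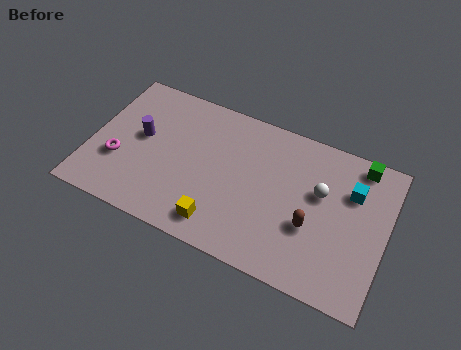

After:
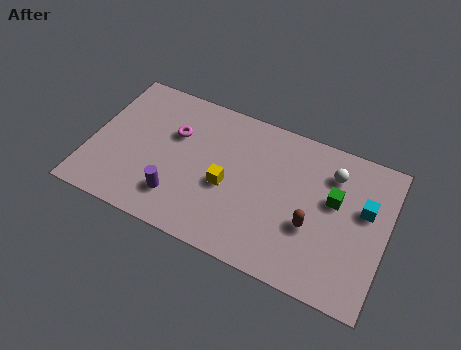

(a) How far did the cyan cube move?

0.8

From (11.2, 5.0) to (11.8, 4.4), the cyan cube covered √(0.6² + 0.6²) ≈ 0.8 units.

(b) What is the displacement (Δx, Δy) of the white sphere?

(0.4, 1.1)

From the two frames, the white sphere sits at roughly (9.9, 4.4) before and (10.3, 5.5) after.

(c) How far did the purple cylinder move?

3.0

From (2.1, 4.0) to (4.0, 1.7), the purple cylinder covered √(1.9² + 2.3²) ≈ 3.0 units.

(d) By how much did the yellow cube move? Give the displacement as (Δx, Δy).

(0.1, 1.9)

From the two frames, the yellow cube sits at roughly (5.9, 1.2) before and (6.0, 3.1) after.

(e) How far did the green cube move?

2.3

From (11.4, 6.4) to (10.5, 4.3), the green cube covered √(0.9² + 2.1²) ≈ 2.3 units.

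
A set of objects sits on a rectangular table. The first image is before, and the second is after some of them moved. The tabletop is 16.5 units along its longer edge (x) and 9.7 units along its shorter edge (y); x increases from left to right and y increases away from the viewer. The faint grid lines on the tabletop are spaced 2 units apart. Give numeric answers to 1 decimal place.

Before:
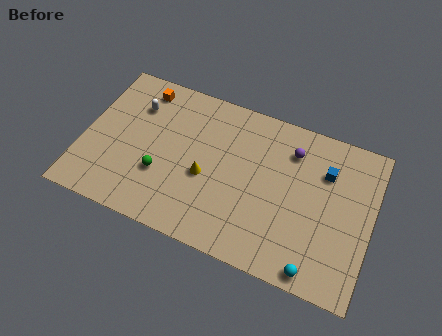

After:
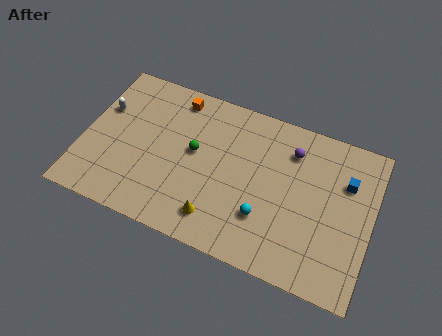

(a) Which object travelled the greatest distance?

the cyan sphere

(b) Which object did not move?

the purple sphere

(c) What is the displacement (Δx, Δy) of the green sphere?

(1.7, 2.1)

From the two frames, the green sphere sits at roughly (4.6, 3.3) before and (6.3, 5.4) after.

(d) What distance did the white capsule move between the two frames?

2.0

The white capsule moved from about (2.7, 7.1) to (0.9, 6.3), a distance of √(1.8² + 0.8²) ≈ 2.0.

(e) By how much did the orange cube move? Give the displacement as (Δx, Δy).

(2.0, 0.1)

The orange cube started near (2.9, 8.3) and ended near (4.9, 8.4).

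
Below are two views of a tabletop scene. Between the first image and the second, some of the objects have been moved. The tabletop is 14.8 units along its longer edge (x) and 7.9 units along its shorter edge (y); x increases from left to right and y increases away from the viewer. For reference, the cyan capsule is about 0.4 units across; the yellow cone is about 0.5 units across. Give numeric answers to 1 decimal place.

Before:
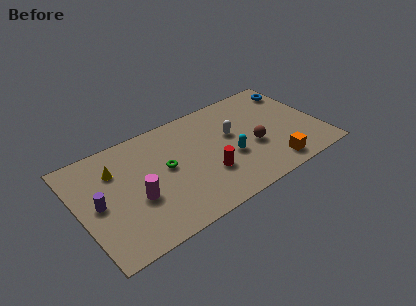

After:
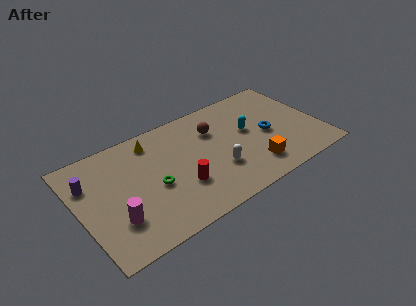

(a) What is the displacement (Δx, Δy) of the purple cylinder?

(-0.3, 1.7)

From the two frames, the purple cylinder sits at roughly (1.1, 3.9) before and (0.8, 5.6) after.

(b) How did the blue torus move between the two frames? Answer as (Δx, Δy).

(-2.3, -2.7)

The blue torus started near (13.9, 6.4) and ended near (11.6, 3.7).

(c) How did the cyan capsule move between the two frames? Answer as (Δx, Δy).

(1.4, 1.4)

The cyan capsule started near (9.1, 3.1) and ended near (10.5, 4.5).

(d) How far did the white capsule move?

2.5

From (9.5, 4.7) to (8.2, 2.6), the white capsule covered √(1.3² + 2.1²) ≈ 2.5 units.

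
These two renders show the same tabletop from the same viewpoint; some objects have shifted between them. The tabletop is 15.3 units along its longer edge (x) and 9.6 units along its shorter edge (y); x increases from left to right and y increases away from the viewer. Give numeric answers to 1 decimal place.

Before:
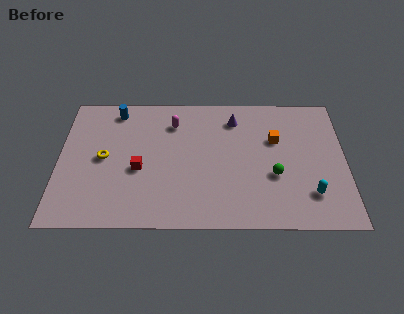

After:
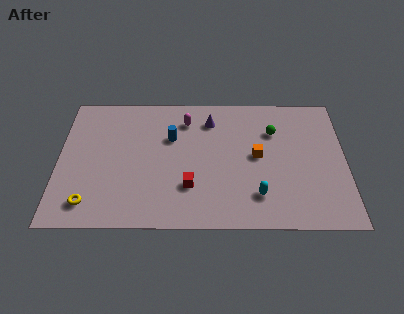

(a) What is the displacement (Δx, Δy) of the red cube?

(2.7, -1.2)

From the two frames, the red cube sits at roughly (4.3, 4.0) before and (7.0, 2.8) after.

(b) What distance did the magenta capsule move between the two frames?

0.7

The magenta capsule was near (6.1, 7.4) before and (6.8, 7.6) after, so it travelled √(0.7² + 0.2²) ≈ 0.7 units.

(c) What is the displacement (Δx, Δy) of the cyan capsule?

(-2.8, -0.1)

The cyan capsule was at about (13.4, 2.3) and moved to about (10.6, 2.2).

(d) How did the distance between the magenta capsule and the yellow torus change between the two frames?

+3.4

They were about 4.5 units apart before and 7.9 after — 3.4 units further apart.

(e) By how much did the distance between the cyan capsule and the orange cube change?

-1.5

Before: roughly 4.3 units apart; after: 2.8. That's 1.5 units closer together.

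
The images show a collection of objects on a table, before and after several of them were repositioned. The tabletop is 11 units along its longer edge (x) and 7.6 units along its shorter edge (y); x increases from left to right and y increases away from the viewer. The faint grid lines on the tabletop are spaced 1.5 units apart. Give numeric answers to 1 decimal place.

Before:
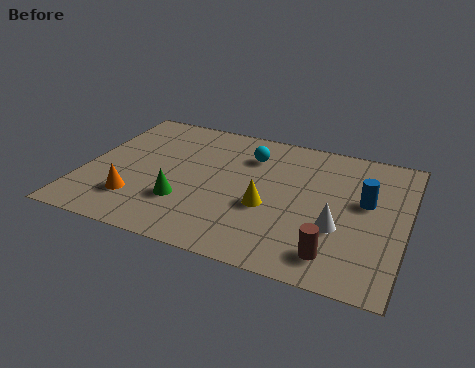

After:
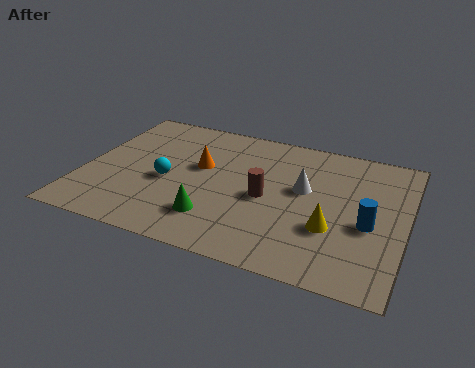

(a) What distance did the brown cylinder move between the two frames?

3.3

The brown cylinder was near (8.8, 1.3) before and (6.3, 3.5) after, so it travelled √(2.5² + 2.2²) ≈ 3.3 units.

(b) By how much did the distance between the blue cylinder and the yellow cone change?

-2.2

The distance was about 3.5 in the first image and 1.3 in the second, so they moved 2.2 units closer together.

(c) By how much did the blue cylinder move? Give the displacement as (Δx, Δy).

(0.2, -1.2)

From the two frames, the blue cylinder sits at roughly (9.6, 4.4) before and (9.8, 3.2) after.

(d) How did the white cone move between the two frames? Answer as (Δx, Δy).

(-1.3, 1.7)

From the two frames, the white cone sits at roughly (8.8, 2.7) before and (7.5, 4.4) after.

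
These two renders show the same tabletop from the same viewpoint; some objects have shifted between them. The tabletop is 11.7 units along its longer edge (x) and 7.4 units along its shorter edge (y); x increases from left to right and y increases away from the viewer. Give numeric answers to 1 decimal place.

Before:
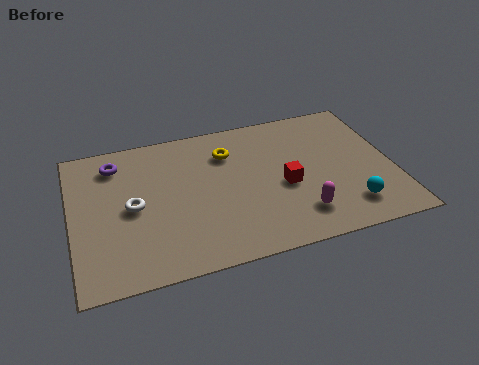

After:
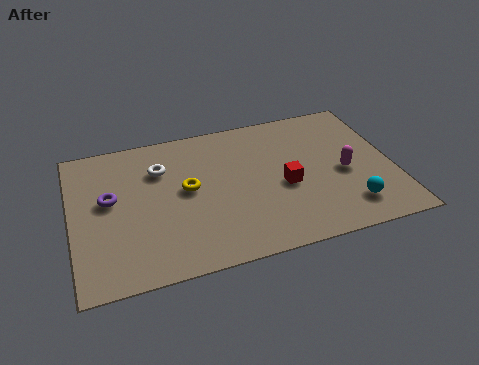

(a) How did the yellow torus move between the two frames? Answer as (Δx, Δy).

(-1.6, -1.5)

The yellow torus was at about (5.8, 5.5) and moved to about (4.2, 4.0).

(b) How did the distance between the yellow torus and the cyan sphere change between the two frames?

+0.5

They were about 5.7 units apart before and 6.2 after — 0.5 units further apart.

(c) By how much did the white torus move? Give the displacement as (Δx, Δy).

(1.1, 1.7)

The white torus started near (2.2, 3.6) and ended near (3.3, 5.3).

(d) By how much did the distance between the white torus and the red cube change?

-0.6

The distance was about 5.5 in the first image and 4.9 in the second, so they moved 0.6 units closer together.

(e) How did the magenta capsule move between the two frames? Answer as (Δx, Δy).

(1.8, 1.7)

The magenta capsule was at about (8.1, 1.6) and moved to about (9.9, 3.3).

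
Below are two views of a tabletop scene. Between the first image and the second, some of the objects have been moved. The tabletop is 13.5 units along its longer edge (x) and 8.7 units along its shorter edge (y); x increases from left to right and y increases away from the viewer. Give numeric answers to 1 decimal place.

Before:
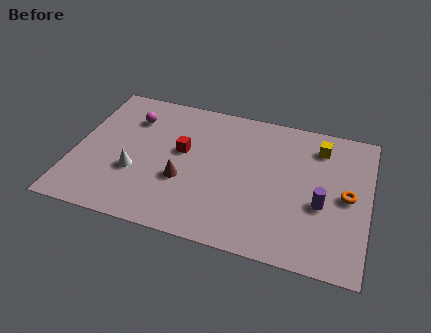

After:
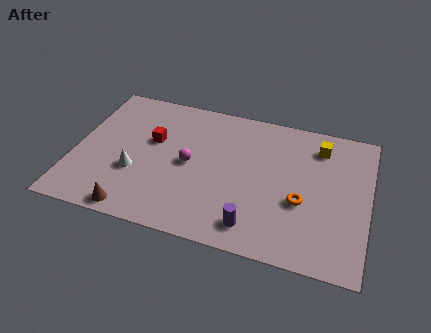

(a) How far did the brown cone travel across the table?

3.1

From (5.1, 3.2) to (3.1, 0.8), the brown cone covered √(2.0² + 2.4²) ≈ 3.1 units.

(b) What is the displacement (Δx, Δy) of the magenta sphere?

(2.9, -2.2)

The magenta sphere started near (2.4, 6.5) and ended near (5.3, 4.3).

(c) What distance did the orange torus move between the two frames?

2.2

The orange torus moved from about (12.5, 4.3) to (10.5, 3.4), a distance of √(2.0² + 0.9²) ≈ 2.2.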